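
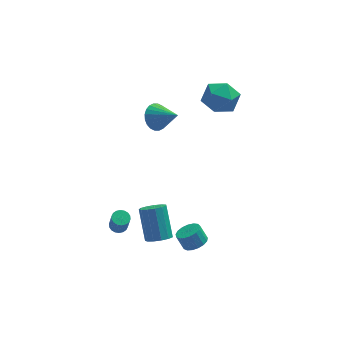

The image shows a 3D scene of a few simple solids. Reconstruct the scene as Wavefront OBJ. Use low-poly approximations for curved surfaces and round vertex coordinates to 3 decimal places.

v -0.757 1.096 3.211
v -0.149 1.786 3.174
v 0.357 0.164 4.149
v -0.331 1.869 3.472
v -0.578 1.834 3.731
v -0.852 1.687 3.91
v -1.111 1.45 3.983
v -1.317 1.159 3.938
v -1.438 0.859 3.783
v -1.455 0.595 3.54
v -1.365 0.407 3.248
v -1.184 0.324 2.949
v -0.937 0.359 2.691
v -0.663 0.506 2.512
v -0.403 0.743 2.439
v -0.197 1.034 2.483
v -0.077 1.334 2.639
v -0.06 1.598 2.881
v -1.161 -3.555 -3.523
v -0.674 -4.016 -3.087
v -0.873 -2.687 -1.46
v -1.359 -2.225 -1.897
v -0.41 -3.718 -3.298
v -0.609 -2.389 -1.672
v -0.385 -3.368 -3.581
v -0.584 -2.039 -1.955
v -0.606 -3.077 -3.846
v -0.804 -1.748 -2.219
v -1.003 -2.938 -4.008
v -1.201 -1.609 -2.381
v -1.45 -2.995 -4.016
v -1.648 -1.666 -2.389
v -1.805 -3.229 -3.868
v -2.004 -1.9 -2.241
v -1.956 -3.567 -3.61
v -2.155 -2.238 -1.984
v -1.854 -3.901 -3.325
v -2.053 -2.572 -1.698
v -1.532 -4.125 -3.103
v -1.731 -2.796 -1.476
v -1.092 -4.168 -3.014
v -1.291 -2.839 -1.387
v 1.868 1.809 3.736
v 2.539 2.732 3.307
v 3.501 0.948 4.433
v 4.172 1.871 4.004
v 3.412 2.053 4.941
v 2.403 2.585 4.51
v 3.637 1.095 3.23
v 2.628 1.627 2.799
v 3.632 2.291 2.994
v 3.493 2.884 4.051
v 2.547 0.796 3.689
v 2.408 1.389 4.746
v 0.896 -3.593 -4.179
v 1.291 -4.142 -3.812
v 0.899 -3.836 -2.933
v 0.504 -3.287 -3.301
v 1.52 -3.853 -3.81
v 1.127 -3.547 -2.931
v 1.606 -3.504 -3.893
v 1.213 -3.198 -3.015
v 1.529 -3.176 -4.042
v 1.136 -2.87 -3.163
v 1.307 -2.943 -4.222
v 0.914 -2.637 -3.343
v 0.991 -2.859 -4.393
v 0.599 -2.553 -3.514
v 0.654 -2.943 -4.514
v 0.261 -2.637 -3.635
v 0.372 -3.176 -4.559
v -0.021 -2.87 -3.68
v 0.21 -3.505 -4.517
v -0.183 -3.199 -3.638
v 0.205 -3.853 -4.397
v -0.187 -3.547 -3.519
v 0.359 -4.142 -4.228
v -0.034 -3.836 -3.349
v 0.636 -4.306 -4.048
v 0.243 -4 -3.169
v 0.972 -4.305 -3.897
v 0.58 -3.999 -3.018
v -3.351 -2.501 -3.094
v -2.83 -2.611 -3.185
v -2.709 -3.009 -2.017
v -3.229 -2.899 -1.926
v -2.824 -2.383 -3.109
v -2.703 -2.781 -1.94
v -2.922 -2.179 -3.029
v -2.801 -2.577 -1.861
v -3.105 -2.039 -2.962
v -2.984 -2.436 -1.794
v -3.337 -1.99 -2.921
v -3.216 -2.387 -1.753
v -3.571 -2.042 -2.915
v -3.45 -2.44 -1.747
v -3.762 -2.185 -2.944
v -3.641 -2.583 -1.776
v -3.871 -2.391 -3.003
v -3.75 -2.789 -1.835
v -3.877 -2.619 -3.08
v -3.756 -3.017 -1.911
v -3.779 -2.823 -3.159
v -3.658 -3.221 -1.991
v -3.596 -2.964 -3.226
v -3.475 -3.361 -2.058
v -3.364 -3.013 -3.267
v -3.243 -3.41 -2.099
v -3.13 -2.96 -3.273
v -3.009 -3.358 -2.105
v -2.939 -2.817 -3.244
v -2.818 -3.215 -2.076
f 2 1 4
f 2 4 3
f 4 1 5
f 4 5 3
f 5 1 6
f 5 6 3
f 6 1 7
f 6 7 3
f 7 1 8
f 7 8 3
f 8 1 9
f 8 9 3
f 9 1 10
f 9 10 3
f 10 1 11
f 10 11 3
f 11 1 12
f 11 12 3
f 12 1 13
f 12 13 3
f 13 1 14
f 13 14 3
f 14 1 15
f 14 15 3
f 15 1 16
f 15 16 3
f 16 1 17
f 16 17 3
f 17 1 18
f 17 18 3
f 18 1 2
f 18 2 3
f 20 19 23
f 20 23 21
f 21 23 24
f 21 24 22
f 23 19 25
f 23 25 24
f 24 25 26
f 24 26 22
f 25 19 27
f 25 27 26
f 26 27 28
f 26 28 22
f 27 19 29
f 27 29 28
f 28 29 30
f 28 30 22
f 29 19 31
f 29 31 30
f 30 31 32
f 30 32 22
f 31 19 33
f 31 33 32
f 32 33 34
f 32 34 22
f 33 19 35
f 33 35 34
f 34 35 36
f 34 36 22
f 35 19 37
f 35 37 36
f 36 37 38
f 36 38 22
f 37 19 39
f 37 39 38
f 38 39 40
f 38 40 22
f 39 19 41
f 39 41 40
f 40 41 42
f 40 42 22
f 41 19 20
f 41 20 42
f 42 20 21
f 42 21 22
f 43 54 48
f 43 48 44
f 43 44 50
f 43 50 53
f 43 53 54
f 44 48 52
f 48 54 47
f 54 53 45
f 53 50 49
f 50 44 51
f 46 52 47
f 46 47 45
f 46 45 49
f 46 49 51
f 46 51 52
f 47 52 48
f 45 47 54
f 49 45 53
f 51 49 50
f 52 51 44
f 56 55 59
f 56 59 57
f 57 59 60
f 57 60 58
f 59 55 61
f 59 61 60
f 60 61 62
f 60 62 58
f 61 55 63
f 61 63 62
f 62 63 64
f 62 64 58
f 63 55 65
f 63 65 64
f 64 65 66
f 64 66 58
f 65 55 67
f 65 67 66
f 66 67 68
f 66 68 58
f 67 55 69
f 67 69 68
f 68 69 70
f 68 70 58
f 69 55 71
f 69 71 70
f 70 71 72
f 70 72 58
f 71 55 73
f 71 73 72
f 72 73 74
f 72 74 58
f 73 55 75
f 73 75 74
f 74 75 76
f 74 76 58
f 75 55 77
f 75 77 76
f 76 77 78
f 76 78 58
f 77 55 79
f 77 79 78
f 78 79 80
f 78 80 58
f 79 55 81
f 79 81 80
f 80 81 82
f 80 82 58
f 81 55 56
f 81 56 82
f 82 56 57
f 82 57 58
f 84 83 87
f 84 87 85
f 85 87 88
f 85 88 86
f 87 83 89
f 87 89 88
f 88 89 90
f 88 90 86
f 89 83 91
f 89 91 90
f 90 91 92
f 90 92 86
f 91 83 93
f 91 93 92
f 92 93 94
f 92 94 86
f 93 83 95
f 93 95 94
f 94 95 96
f 94 96 86
f 95 83 97
f 95 97 96
f 96 97 98
f 96 98 86
f 97 83 99
f 97 99 98
f 98 99 100
f 98 100 86
f 99 83 101
f 99 101 100
f 100 101 102
f 100 102 86
f 101 83 103
f 101 103 102
f 102 103 104
f 102 104 86
f 103 83 105
f 103 105 104
f 104 105 106
f 104 106 86
f 105 83 107
f 105 107 106
f 106 107 108
f 106 108 86
f 107 83 109
f 107 109 108
f 108 109 110
f 108 110 86
f 109 83 111
f 109 111 110
f 110 111 112
f 110 112 86
f 111 83 84
f 111 84 112
f 112 84 85
f 112 85 86



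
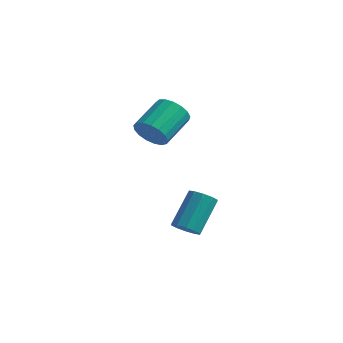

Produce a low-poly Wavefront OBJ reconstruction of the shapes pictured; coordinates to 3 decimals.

v -1.141 0.167 -3.101
v -0.83 -0.306 -2.656
v -0.788 1.101 -1.193
v -1.099 1.573 -1.639
v -0.507 -0.089 -2.874
v -0.466 1.318 -1.411
v -0.427 0.225 -3.178
v -0.386 1.632 -1.715
v -0.62 0.517 -3.453
v -0.578 1.924 -1.991
v -1.011 0.675 -3.594
v -0.97 2.082 -2.132
v -1.452 0.639 -3.547
v -1.41 2.046 -2.084
v -1.774 0.422 -3.329
v -1.733 1.829 -1.866
v -1.854 0.108 -3.025
v -1.813 1.515 -1.562
v -1.662 -0.184 -2.749
v -1.62 1.223 -1.287
v -1.27 -0.342 -2.608
v -1.229 1.065 -1.146
v -3.153 0.495 2.188
v -2.875 0.103 2.948
v -2.749 1.753 3.753
v -3.027 2.145 2.992
v -2.51 0.18 2.733
v -2.384 1.83 3.538
v -2.292 0.329 2.392
v -2.166 1.979 3.197
v -2.272 0.517 2.005
v -2.146 2.167 2.81
v -2.453 0.699 1.659
v -2.327 2.349 2.464
v -2.795 0.835 1.435
v -2.669 2.485 2.24
v -3.219 0.893 1.383
v -3.093 2.543 2.188
v -3.627 0.859 1.515
v -3.501 2.509 2.32
v -3.927 0.743 1.801
v -3.801 2.392 2.606
v -4.05 0.569 2.176
v -3.924 2.219 2.981
v -3.967 0.379 2.554
v -3.841 2.029 3.358
v -3.698 0.215 2.847
v -3.572 1.865 3.652
v -3.303 0.115 2.99
v -3.177 1.765 3.794
f 2 1 5
f 2 5 3
f 3 5 6
f 3 6 4
f 5 1 7
f 5 7 6
f 6 7 8
f 6 8 4
f 7 1 9
f 7 9 8
f 8 9 10
f 8 10 4
f 9 1 11
f 9 11 10
f 10 11 12
f 10 12 4
f 11 1 13
f 11 13 12
f 12 13 14
f 12 14 4
f 13 1 15
f 13 15 14
f 14 15 16
f 14 16 4
f 15 1 17
f 15 17 16
f 16 17 18
f 16 18 4
f 17 1 19
f 17 19 18
f 18 19 20
f 18 20 4
f 19 1 21
f 19 21 20
f 20 21 22
f 20 22 4
f 21 1 2
f 21 2 22
f 22 2 3
f 22 3 4
f 24 23 27
f 24 27 25
f 25 27 28
f 25 28 26
f 27 23 29
f 27 29 28
f 28 29 30
f 28 30 26
f 29 23 31
f 29 31 30
f 30 31 32
f 30 32 26
f 31 23 33
f 31 33 32
f 32 33 34
f 32 34 26
f 33 23 35
f 33 35 34
f 34 35 36
f 34 36 26
f 35 23 37
f 35 37 36
f 36 37 38
f 36 38 26
f 37 23 39
f 37 39 38
f 38 39 40
f 38 40 26
f 39 23 41
f 39 41 40
f 40 41 42
f 40 42 26
f 41 23 43
f 41 43 42
f 42 43 44
f 42 44 26
f 43 23 45
f 43 45 44
f 44 45 46
f 44 46 26
f 45 23 47
f 45 47 46
f 46 47 48
f 46 48 26
f 47 23 49
f 47 49 48
f 48 49 50
f 48 50 26
f 49 23 24
f 49 24 50
f 50 24 25
f 50 25 26



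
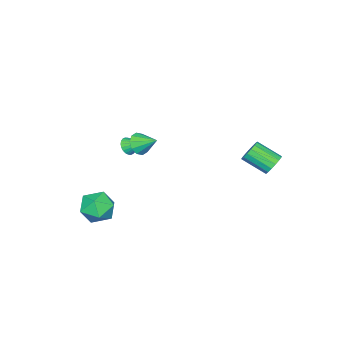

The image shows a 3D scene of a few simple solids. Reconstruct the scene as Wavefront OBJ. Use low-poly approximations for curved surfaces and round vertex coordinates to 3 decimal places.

v 2.753 -2.153 -3.308
v 3.407 -2.819 -2.896
v 2.433 -3.221 -4.524
v 3.087 -3.887 -4.112
v 2.208 -3.675 -3.639
v 2.406 -3.015 -2.887
v 3.434 -3.025 -4.533
v 3.632 -2.365 -3.781
v 3.828 -3.357 -3.653
v 3.07 -3.759 -3.1
v 2.77 -2.281 -4.32
v 2.012 -2.683 -3.767
v 3.677 0.091 2.395
v 3.883 0.414 1.871
v 3.603 1.029 2.945
v 3.482 0.393 1.853
v 3.156 0.257 2.043
v 3.028 0.057 2.367
v 3.148 -0.13 2.702
v 3.47 -0.233 2.92
v 3.871 -0.211 2.937
v 4.197 -0.075 2.747
v 4.325 0.125 2.423
v 4.205 0.312 2.088
v -2.157 3.736 -0.881
v -1.604 3.665 -1.215
v -1.31 2.454 -0.473
v -1.863 2.524 -0.139
v -1.521 3.836 -0.969
v -1.227 2.625 -0.227
v -1.583 3.984 -0.702
v -1.29 2.773 0.039
v -1.777 4.075 -0.477
v -1.484 2.864 0.265
v -2.058 4.088 -0.344
v -1.765 2.877 0.398
v -2.362 4.021 -0.334
v -2.068 2.81 0.408
v -2.618 3.888 -0.449
v -2.325 2.677 0.292
v -2.769 3.72 -0.663
v -2.476 2.509 0.078
v -2.78 3.556 -0.927
v -2.486 2.345 -0.186
v -2.648 3.433 -1.181
v -2.354 2.222 -0.439
v -2.403 3.379 -1.365
v -2.11 2.168 -0.624
v -2.102 3.407 -1.439
v -1.809 2.196 -0.697
v -1.814 3.51 -1.385
v -1.52 2.299 -0.643
v 2.591 -1.369 1.099
v 3.084 -1.396 1.261
v 2.449 -0.471 1.681
v 3.104 -1.284 1.093
v 3.046 -1.185 0.926
v 2.918 -1.114 0.785
v 2.741 -1.082 0.692
v 2.541 -1.093 0.661
v 2.349 -1.147 0.696
v 2.193 -1.234 0.793
v 2.098 -1.342 0.936
v 2.078 -1.454 1.104
v 2.137 -1.553 1.271
v 2.264 -1.624 1.412
v 2.441 -1.657 1.505
v 2.642 -1.645 1.537
v 2.834 -1.592 1.501
v 2.99 -1.504 1.405
f 1 12 6
f 1 6 2
f 1 2 8
f 1 8 11
f 1 11 12
f 2 6 10
f 6 12 5
f 12 11 3
f 11 8 7
f 8 2 9
f 4 10 5
f 4 5 3
f 4 3 7
f 4 7 9
f 4 9 10
f 5 10 6
f 3 5 12
f 7 3 11
f 9 7 8
f 10 9 2
f 14 13 16
f 14 16 15
f 16 13 17
f 16 17 15
f 17 13 18
f 17 18 15
f 18 13 19
f 18 19 15
f 19 13 20
f 19 20 15
f 20 13 21
f 20 21 15
f 21 13 22
f 21 22 15
f 22 13 23
f 22 23 15
f 23 13 24
f 23 24 15
f 24 13 14
f 24 14 15
f 26 25 29
f 26 29 27
f 27 29 30
f 27 30 28
f 29 25 31
f 29 31 30
f 30 31 32
f 30 32 28
f 31 25 33
f 31 33 32
f 32 33 34
f 32 34 28
f 33 25 35
f 33 35 34
f 34 35 36
f 34 36 28
f 35 25 37
f 35 37 36
f 36 37 38
f 36 38 28
f 37 25 39
f 37 39 38
f 38 39 40
f 38 40 28
f 39 25 41
f 39 41 40
f 40 41 42
f 40 42 28
f 41 25 43
f 41 43 42
f 42 43 44
f 42 44 28
f 43 25 45
f 43 45 44
f 44 45 46
f 44 46 28
f 45 25 47
f 45 47 46
f 46 47 48
f 46 48 28
f 47 25 49
f 47 49 48
f 48 49 50
f 48 50 28
f 49 25 51
f 49 51 50
f 50 51 52
f 50 52 28
f 51 25 26
f 51 26 52
f 52 26 27
f 52 27 28
f 54 53 56
f 54 56 55
f 56 53 57
f 56 57 55
f 57 53 58
f 57 58 55
f 58 53 59
f 58 59 55
f 59 53 60
f 59 60 55
f 60 53 61
f 60 61 55
f 61 53 62
f 61 62 55
f 62 53 63
f 62 63 55
f 63 53 64
f 63 64 55
f 64 53 65
f 64 65 55
f 65 53 66
f 65 66 55
f 66 53 67
f 66 67 55
f 67 53 68
f 67 68 55
f 68 53 69
f 68 69 55
f 69 53 70
f 69 70 55
f 70 53 54
f 70 54 55



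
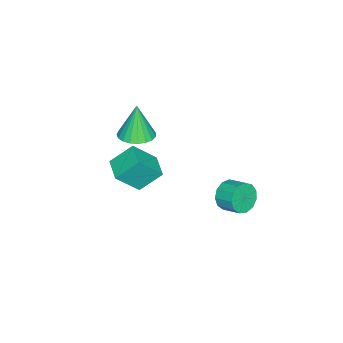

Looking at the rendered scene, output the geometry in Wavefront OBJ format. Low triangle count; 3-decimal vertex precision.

v 1.821 -0.985 -0.971
v 2.711 -1.888 0.39
v 2.916 -0.106 -1.103
v 3.806 -1.009 0.258
v 2.494 -1.991 -2.078
v 3.384 -2.894 -0.717
v 3.589 -1.112 -2.21
v 4.479 -2.015 -0.849
v -0.652 -3.352 -1.987
v 0.132 -4.046 -1.909
v -0.968 -3.468 0.167
v 0.341 -3.666 -1.858
v 0.379 -3.232 -1.83
v 0.238 -2.819 -1.828
v -0.057 -2.498 -1.854
v -0.455 -2.324 -1.903
v -0.887 -2.329 -1.966
v -1.278 -2.51 -2.033
v -1.561 -2.837 -2.092
v -1.687 -3.253 -2.133
v -1.634 -3.686 -2.149
v -1.412 -4.062 -2.136
v -1.058 -4.314 -2.098
v -0.634 -4.401 -2.041
v -0.213 -4.306 -1.974
v 1.281 2.81 -3.021
v 1.768 2.394 -2.334
v 2.087 3.434 -1.931
v 1.599 3.85 -2.619
v 2.102 2.45 -2.741
v 2.421 3.49 -2.338
v 2.176 2.62 -3.237
v 2.494 3.66 -2.834
v 1.965 2.85 -3.665
v 2.283 3.89 -3.262
v 1.537 3.067 -3.888
v 1.855 4.108 -3.486
v 1.028 3.203 -3.837
v 1.346 4.243 -3.434
v 0.599 3.214 -3.526
v 0.917 4.254 -3.123
v 0.386 3.097 -3.055
v 0.705 4.137 -2.653
v 0.458 2.888 -2.574
v 0.776 3.928 -2.171
v 0.791 2.655 -2.234
v 1.109 3.695 -1.831
v 1.279 2.471 -2.145
v 1.598 3.511 -1.742
f 2 4 1
f 5 2 1
f 1 4 3
f 3 5 1
f 2 8 4
f 6 2 5
f 6 8 2
f 4 8 3
f 7 5 3
f 3 8 7
f 7 6 5
f 8 6 7
f 10 9 12
f 10 12 11
f 12 9 13
f 12 13 11
f 13 9 14
f 13 14 11
f 14 9 15
f 14 15 11
f 15 9 16
f 15 16 11
f 16 9 17
f 16 17 11
f 17 9 18
f 17 18 11
f 18 9 19
f 18 19 11
f 19 9 20
f 19 20 11
f 20 9 21
f 20 21 11
f 21 9 22
f 21 22 11
f 22 9 23
f 22 23 11
f 23 9 24
f 23 24 11
f 24 9 25
f 24 25 11
f 25 9 10
f 25 10 11
f 27 26 30
f 27 30 28
f 28 30 31
f 28 31 29
f 30 26 32
f 30 32 31
f 31 32 33
f 31 33 29
f 32 26 34
f 32 34 33
f 33 34 35
f 33 35 29
f 34 26 36
f 34 36 35
f 35 36 37
f 35 37 29
f 36 26 38
f 36 38 37
f 37 38 39
f 37 39 29
f 38 26 40
f 38 40 39
f 39 40 41
f 39 41 29
f 40 26 42
f 40 42 41
f 41 42 43
f 41 43 29
f 42 26 44
f 42 44 43
f 43 44 45
f 43 45 29
f 44 26 46
f 44 46 45
f 45 46 47
f 45 47 29
f 46 26 48
f 46 48 47
f 47 48 49
f 47 49 29
f 48 26 27
f 48 27 49
f 49 27 28
f 49 28 29



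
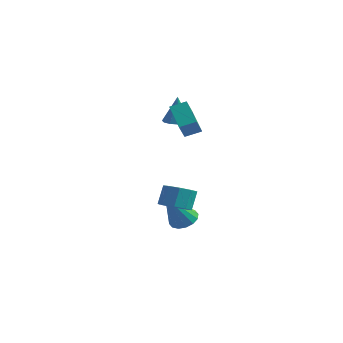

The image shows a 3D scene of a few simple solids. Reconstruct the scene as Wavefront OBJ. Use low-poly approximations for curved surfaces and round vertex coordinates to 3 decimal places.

v -3.926 2.253 1.366
v -3.427 1.761 1.373
v -3.894 2.307 2.974
v -3.241 2.109 1.357
v -3.272 2.502 1.344
v -3.511 2.815 1.338
v -3.881 2.951 1.341
v -4.266 2.864 1.351
v -4.543 2.584 1.366
v -4.623 2.198 1.381
v -4.483 1.829 1.391
v -4.165 1.595 1.393
v -3.772 1.57 1.386
v -2.462 0.323 2.461
v -2.364 -0.208 3.218
v -1.873 0.891 2.783
v -1.775 0.359 3.54
v -1.125 -0.599 1.64
v -1.027 -1.131 2.397
v -0.536 -0.032 1.962
v -0.438 -0.563 2.719
v 0.616 -3.477 -1.616
v 1.383 -3.653 -1.472
v 1.311 -3.16 -0.48
v 0.544 -2.983 -0.624
v 1.346 -3.165 -1.717
v 1.274 -2.672 -0.726
v 0.968 -2.823 -1.915
v 0.895 -2.33 -0.924
v 0.425 -2.787 -1.973
v 0.352 -2.294 -0.982
v -0.029 -3.074 -1.864
v -0.101 -2.58 -0.872
v -0.18 -3.549 -1.638
v -0.253 -3.055 -0.647
v 0.041 -3.99 -1.402
v -0.032 -3.497 -0.411
v 0.531 -4.191 -1.266
v 0.459 -3.698 -0.275
v 1.061 -4.058 -1.294
v 0.989 -3.565 -0.302
v -1.526 -0.154 -3.937
v -0.992 -0.638 -4.208
v -1.694 -1.346 -2.143
v -0.788 -0.362 -4.006
v -0.781 -0.03 -3.785
v -0.975 0.268 -3.605
v -1.316 0.453 -3.514
v -1.713 0.476 -3.536
v -2.06 0.329 -3.666
v -2.264 0.053 -3.868
v -2.271 -0.278 -4.089
v -2.077 -0.577 -4.269
v -1.737 -0.762 -4.36
v -1.339 -0.785 -4.338
f 2 1 4
f 2 4 3
f 4 1 5
f 4 5 3
f 5 1 6
f 5 6 3
f 6 1 7
f 6 7 3
f 7 1 8
f 7 8 3
f 8 1 9
f 8 9 3
f 9 1 10
f 9 10 3
f 10 1 11
f 10 11 3
f 11 1 12
f 11 12 3
f 12 1 13
f 12 13 3
f 13 1 2
f 13 2 3
f 15 17 14
f 18 15 14
f 14 17 16
f 16 18 14
f 15 21 17
f 19 15 18
f 19 21 15
f 17 21 16
f 20 18 16
f 16 21 20
f 20 19 18
f 21 19 20
f 23 22 26
f 23 26 24
f 24 26 27
f 24 27 25
f 26 22 28
f 26 28 27
f 27 28 29
f 27 29 25
f 28 22 30
f 28 30 29
f 29 30 31
f 29 31 25
f 30 22 32
f 30 32 31
f 31 32 33
f 31 33 25
f 32 22 34
f 32 34 33
f 33 34 35
f 33 35 25
f 34 22 36
f 34 36 35
f 35 36 37
f 35 37 25
f 36 22 38
f 36 38 37
f 37 38 39
f 37 39 25
f 38 22 40
f 38 40 39
f 39 40 41
f 39 41 25
f 40 22 23
f 40 23 41
f 41 23 24
f 41 24 25
f 43 42 45
f 43 45 44
f 45 42 46
f 45 46 44
f 46 42 47
f 46 47 44
f 47 42 48
f 47 48 44
f 48 42 49
f 48 49 44
f 49 42 50
f 49 50 44
f 50 42 51
f 50 51 44
f 51 42 52
f 51 52 44
f 52 42 53
f 52 53 44
f 53 42 54
f 53 54 44
f 54 42 55
f 54 55 44
f 55 42 43
f 55 43 44



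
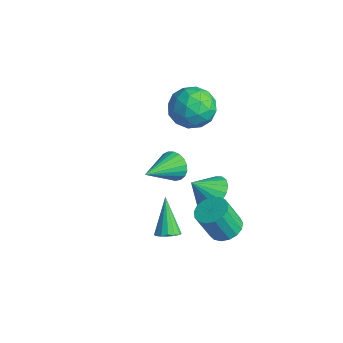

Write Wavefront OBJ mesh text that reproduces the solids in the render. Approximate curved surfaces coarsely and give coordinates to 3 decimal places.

v 4.13 -3.663 -2.296
v 4.567 -3.895 -1.94
v 3.07 -3.177 -0.684
v 4.646 -3.592 -1.979
v 4.587 -3.308 -2.103
v 4.405 -3.119 -2.28
v 4.15 -3.076 -2.46
v 3.889 -3.19 -2.597
v 3.693 -3.431 -2.653
v 3.614 -3.734 -2.614
v 3.673 -4.018 -2.489
v 3.855 -4.207 -2.313
v 4.11 -4.25 -2.133
v 4.371 -4.136 -1.996
v 2.002 -0.09 -2.875
v 2.743 -0.721 -3.211
v 1.658 -1.01 -1.905
v 2.959 -0.47 -2.895
v 2.986 -0.143 -2.575
v 2.818 0.195 -2.315
v 2.488 0.476 -2.165
v 2.062 0.645 -2.155
v 1.624 0.668 -2.289
v 1.261 0.542 -2.538
v 1.045 0.29 -2.854
v 1.018 -0.037 -3.174
v 1.186 -0.375 -3.435
v 1.516 -0.656 -3.585
v 1.942 -0.825 -3.594
v 2.38 -0.848 -3.461
v -0.744 0.812 1.708
v -0.014 0.87 2.683
v 0.074 -0.91 1.197
v 0.804 -0.852 2.172
v -0.394 -1.032 2.316
v -0.899 0.032 2.632
v 0.959 -0.072 1.248
v 0.454 0.992 1.564
v 1.039 0.323 2.399
v 0.202 -0.27 3.059
v -0.142 0.23 0.821
v -0.979 -0.363 1.481
v -0.451 0.992 2.24
v 0.511 -1.032 1.64
v -0.193 -1.138 1.724
v 0.236 -1.104 2.298
v -0.971 0.5 2.21
v -0.542 0.534 2.784
v -0.766 -0.584 2.568
v 0.602 -0.574 1.096
v 1.031 -0.54 1.67
v -0.176 1.064 1.582
v 0.253 1.098 2.156
v 0.826 0.544 1.312
v 0.597 0.704 2.647
v 1.078 -0.308 2.346
v 1.169 0.151 1.803
v 0.872 0.776 1.989
v 0.105 0.356 3.035
v 0.586 -0.656 2.735
v -0.118 -0.762 2.819
v -0.415 -0.136 3.005
v 0.724 0.034 2.868
v -0.526 0.616 1.145
v -0.045 -0.396 0.845
v 0.475 0.096 0.875
v 0.178 0.722 1.061
v -1.018 0.268 1.534
v -0.537 -0.744 1.233
v -0.812 -0.816 1.891
v -1.109 -0.191 2.077
v -0.664 -0.074 1.012
v -1.598 -0.09 -3.821
v -1.235 0.307 -3.15
v -0.962 -1.99 -3.039
v -1.566 0.246 -3.03
v -1.903 0.126 -3.046
v -2.187 -0.031 -3.197
v -2.369 -0.198 -3.455
v -2.418 -0.347 -3.777
v -2.325 -0.451 -4.106
v -2.106 -0.493 -4.386
v -1.799 -0.465 -4.568
v -1.458 -0.373 -4.621
v -1.141 -0.231 -4.535
v -0.903 -0.066 -4.326
v -0.785 0.096 -4.03
v -0.807 0.225 -3.697
v -0.967 0.3 -3.386
v 4.087 -0.598 -3.442
v 4.673 -1.185 -3.628
v 4.479 -1.869 -2.084
v 3.893 -1.282 -1.898
v 4.889 -0.88 -3.466
v 4.694 -1.564 -1.922
v 4.92 -0.511 -3.298
v 4.726 -1.195 -1.754
v 4.761 -0.161 -3.164
v 4.567 -0.846 -1.62
v 4.448 0.088 -3.093
v 4.253 -0.596 -1.549
v 4.052 0.18 -3.102
v 3.857 -0.504 -1.558
v 3.664 0.094 -3.189
v 3.469 -0.59 -1.645
v 3.373 -0.15 -3.334
v 3.178 -0.835 -1.79
v 3.245 -0.497 -3.503
v 3.051 -1.182 -1.959
v 3.311 -0.868 -3.659
v 3.117 -1.552 -2.115
v 3.554 -1.176 -3.765
v 3.36 -1.86 -2.221
v 3.92 -1.352 -3.797
v 3.725 -2.036 -2.253
v 4.324 -1.355 -3.748
v 4.129 -2.039 -2.204
f 2 1 4
f 2 4 3
f 4 1 5
f 4 5 3
f 5 1 6
f 5 6 3
f 6 1 7
f 6 7 3
f 7 1 8
f 7 8 3
f 8 1 9
f 8 9 3
f 9 1 10
f 9 10 3
f 10 1 11
f 10 11 3
f 11 1 12
f 11 12 3
f 12 1 13
f 12 13 3
f 13 1 14
f 13 14 3
f 14 1 2
f 14 2 3
f 16 15 18
f 16 18 17
f 18 15 19
f 18 19 17
f 19 15 20
f 19 20 17
f 20 15 21
f 20 21 17
f 21 15 22
f 21 22 17
f 22 15 23
f 22 23 17
f 23 15 24
f 23 24 17
f 24 15 25
f 24 25 17
f 25 15 26
f 25 26 17
f 26 15 27
f 26 27 17
f 27 15 28
f 27 28 17
f 28 15 29
f 28 29 17
f 29 15 30
f 29 30 17
f 30 15 16
f 30 16 17
f 31 68 47
f 68 42 71
f 47 71 36
f 68 71 47
f 31 47 43
f 47 36 48
f 43 48 32
f 47 48 43
f 31 43 52
f 43 32 53
f 52 53 38
f 43 53 52
f 31 52 64
f 52 38 67
f 64 67 41
f 52 67 64
f 31 64 68
f 64 41 72
f 68 72 42
f 64 72 68
f 32 48 59
f 48 36 62
f 59 62 40
f 48 62 59
f 36 71 49
f 71 42 70
f 49 70 35
f 71 70 49
f 42 72 69
f 72 41 65
f 69 65 33
f 72 65 69
f 41 67 66
f 67 38 54
f 66 54 37
f 67 54 66
f 38 53 58
f 53 32 55
f 58 55 39
f 53 55 58
f 34 60 46
f 60 40 61
f 46 61 35
f 60 61 46
f 34 46 44
f 46 35 45
f 44 45 33
f 46 45 44
f 34 44 51
f 44 33 50
f 51 50 37
f 44 50 51
f 34 51 56
f 51 37 57
f 56 57 39
f 51 57 56
f 34 56 60
f 56 39 63
f 60 63 40
f 56 63 60
f 35 61 49
f 61 40 62
f 49 62 36
f 61 62 49
f 33 45 69
f 45 35 70
f 69 70 42
f 45 70 69
f 37 50 66
f 50 33 65
f 66 65 41
f 50 65 66
f 39 57 58
f 57 37 54
f 58 54 38
f 57 54 58
f 40 63 59
f 63 39 55
f 59 55 32
f 63 55 59
f 74 73 76
f 74 76 75
f 76 73 77
f 76 77 75
f 77 73 78
f 77 78 75
f 78 73 79
f 78 79 75
f 79 73 80
f 79 80 75
f 80 73 81
f 80 81 75
f 81 73 82
f 81 82 75
f 82 73 83
f 82 83 75
f 83 73 84
f 83 84 75
f 84 73 85
f 84 85 75
f 85 73 86
f 85 86 75
f 86 73 87
f 86 87 75
f 87 73 88
f 87 88 75
f 88 73 89
f 88 89 75
f 89 73 74
f 89 74 75
f 91 90 94
f 91 94 92
f 92 94 95
f 92 95 93
f 94 90 96
f 94 96 95
f 95 96 97
f 95 97 93
f 96 90 98
f 96 98 97
f 97 98 99
f 97 99 93
f 98 90 100
f 98 100 99
f 99 100 101
f 99 101 93
f 100 90 102
f 100 102 101
f 101 102 103
f 101 103 93
f 102 90 104
f 102 104 103
f 103 104 105
f 103 105 93
f 104 90 106
f 104 106 105
f 105 106 107
f 105 107 93
f 106 90 108
f 106 108 107
f 107 108 109
f 107 109 93
f 108 90 110
f 108 110 109
f 109 110 111
f 109 111 93
f 110 90 112
f 110 112 111
f 111 112 113
f 111 113 93
f 112 90 114
f 112 114 113
f 113 114 115
f 113 115 93
f 114 90 116
f 114 116 115
f 115 116 117
f 115 117 93
f 116 90 91
f 116 91 117
f 117 91 92
f 117 92 93



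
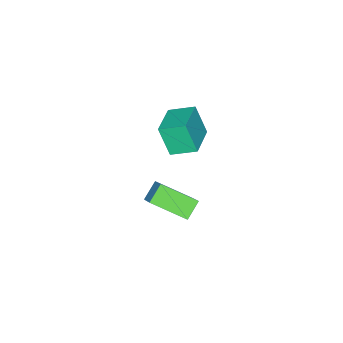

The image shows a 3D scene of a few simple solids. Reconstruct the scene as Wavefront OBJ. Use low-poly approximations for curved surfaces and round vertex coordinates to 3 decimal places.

v 2.165 -2.622 -2.263
v 2.925 -1.722 -1.195
v 1.454 -0.916 -3.194
v 2.213 -0.016 -2.126
v 3.087 -2.604 -2.934
v 3.846 -1.704 -1.866
v 2.375 -0.898 -3.865
v 3.135 0.002 -2.797
v 1.544 -1.607 1.646
v 1.514 -2.309 3.183
v 0.989 -0.444 2.166
v 0.958 -1.145 3.703
v 3.222 -0.955 1.977
v 3.191 -1.656 3.514
v 2.666 0.209 2.497
v 2.636 -0.493 4.034
f 2 4 1
f 5 2 1
f 1 4 3
f 3 5 1
f 2 8 4
f 6 2 5
f 6 8 2
f 4 8 3
f 7 5 3
f 3 8 7
f 7 6 5
f 8 6 7
f 10 12 9
f 13 10 9
f 9 12 11
f 11 13 9
f 10 16 12
f 14 10 13
f 14 16 10
f 12 16 11
f 15 13 11
f 11 16 15
f 15 14 13
f 16 14 15



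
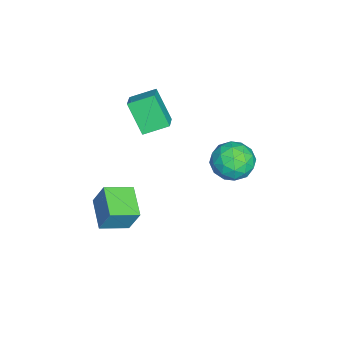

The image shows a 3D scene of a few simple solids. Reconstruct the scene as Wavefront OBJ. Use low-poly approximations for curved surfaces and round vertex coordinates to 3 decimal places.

v 2.339 4.949 2.526
v 2.795 4.424 3.384
v 2.385 3.436 1.576
v 2.841 2.911 2.434
v 1.791 3.249 2.487
v 1.762 4.183 3.074
v 3.418 3.677 1.886
v 3.389 4.611 2.473
v 3.461 3.638 2.988
v 2.456 3.373 3.36
v 2.724 4.487 1.6
v 1.719 4.222 1.972
v 2.563 4.819 3.038
v 2.617 3.041 1.922
v 2 3.239 1.953
v 2.268 2.931 2.457
v 1.956 4.678 2.856
v 2.224 4.369 3.361
v 1.634 3.678 2.834
v 2.956 3.491 1.599
v 3.224 3.182 2.104
v 2.912 4.929 2.503
v 3.18 4.621 3.007
v 3.546 4.182 2.126
v 3.222 4.048 3.31
v 3.25 3.159 2.752
v 3.589 3.609 2.429
v 3.572 4.159 2.774
v 2.631 3.893 3.529
v 2.659 3.004 2.97
v 2.042 3.202 3.002
v 2.025 3.752 3.347
v 3.023 3.431 3.296
v 2.521 4.856 1.99
v 2.549 3.967 1.431
v 3.155 4.108 1.613
v 3.138 4.658 1.958
v 1.93 4.701 2.208
v 1.958 3.812 1.65
v 1.608 3.701 2.186
v 1.591 4.251 2.531
v 2.157 4.429 1.664
v 1.428 -2.827 -2.936
v 1.673 -2.227 -1.528
v 0.766 -1.541 -3.369
v 1.01 -0.941 -1.961
v 2.95 -2.219 -3.459
v 3.194 -1.619 -2.051
v 2.287 -0.933 -3.892
v 2.532 -0.333 -2.484
v -0.293 -1.453 3.103
v -0.664 -0.234 3.605
v -1.429 -1.57 2.547
v -1.8 -0.35 3.049
v 0.38 -0.61 1.551
v 0.009 0.61 2.053
v -0.756 -0.726 0.995
v -1.127 0.493 1.497
f 1 38 17
f 38 12 41
f 17 41 6
f 38 41 17
f 1 17 13
f 17 6 18
f 13 18 2
f 17 18 13
f 1 13 22
f 13 2 23
f 22 23 8
f 13 23 22
f 1 22 34
f 22 8 37
f 34 37 11
f 22 37 34
f 1 34 38
f 34 11 42
f 38 42 12
f 34 42 38
f 2 18 29
f 18 6 32
f 29 32 10
f 18 32 29
f 6 41 19
f 41 12 40
f 19 40 5
f 41 40 19
f 12 42 39
f 42 11 35
f 39 35 3
f 42 35 39
f 11 37 36
f 37 8 24
f 36 24 7
f 37 24 36
f 8 23 28
f 23 2 25
f 28 25 9
f 23 25 28
f 4 30 16
f 30 10 31
f 16 31 5
f 30 31 16
f 4 16 14
f 16 5 15
f 14 15 3
f 16 15 14
f 4 14 21
f 14 3 20
f 21 20 7
f 14 20 21
f 4 21 26
f 21 7 27
f 26 27 9
f 21 27 26
f 4 26 30
f 26 9 33
f 30 33 10
f 26 33 30
f 5 31 19
f 31 10 32
f 19 32 6
f 31 32 19
f 3 15 39
f 15 5 40
f 39 40 12
f 15 40 39
f 7 20 36
f 20 3 35
f 36 35 11
f 20 35 36
f 9 27 28
f 27 7 24
f 28 24 8
f 27 24 28
f 10 33 29
f 33 9 25
f 29 25 2
f 33 25 29
f 44 46 43
f 47 44 43
f 43 46 45
f 45 47 43
f 44 50 46
f 48 44 47
f 48 50 44
f 46 50 45
f 49 47 45
f 45 50 49
f 49 48 47
f 50 48 49
f 52 54 51
f 55 52 51
f 51 54 53
f 53 55 51
f 52 58 54
f 56 52 55
f 56 58 52
f 54 58 53
f 57 55 53
f 53 58 57
f 57 56 55
f 58 56 57



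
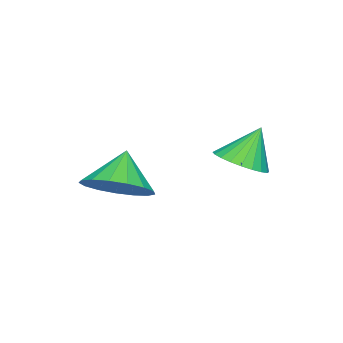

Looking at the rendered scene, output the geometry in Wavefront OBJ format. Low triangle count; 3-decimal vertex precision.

v 0.274 1.028 2.268
v 1.05 0.736 2.827
v -0.494 0.912 3.272
v 1.045 1.212 2.878
v 0.863 1.646 2.788
v 0.546 1.938 2.58
v 0.167 2.021 2.3
v -0.188 1.877 2.012
v -0.436 1.538 1.783
v -0.522 1.082 1.665
v -0.426 0.614 1.685
v -0.169 0.24 1.839
v 0.189 0.047 2.09
v 0.567 0.078 2.383
v 0.878 0.327 2.649
v -2.53 3.212 2.477
v -1.785 3.241 2.793
v -3.03 3.568 3.623
v -1.818 3.537 2.687
v -1.96 3.783 2.548
v -2.189 3.942 2.399
v -2.469 3.99 2.261
v -2.759 3.919 2.157
v -3.014 3.741 2.101
v -3.195 3.482 2.102
v -3.275 3.182 2.161
v -3.241 2.886 2.268
v -3.1 2.64 2.406
v -2.871 2.481 2.556
v -2.59 2.433 2.693
v -2.301 2.504 2.798
v -2.046 2.682 2.854
v -1.865 2.941 2.852
f 2 1 4
f 2 4 3
f 4 1 5
f 4 5 3
f 5 1 6
f 5 6 3
f 6 1 7
f 6 7 3
f 7 1 8
f 7 8 3
f 8 1 9
f 8 9 3
f 9 1 10
f 9 10 3
f 10 1 11
f 10 11 3
f 11 1 12
f 11 12 3
f 12 1 13
f 12 13 3
f 13 1 14
f 13 14 3
f 14 1 15
f 14 15 3
f 15 1 2
f 15 2 3
f 17 16 19
f 17 19 18
f 19 16 20
f 19 20 18
f 20 16 21
f 20 21 18
f 21 16 22
f 21 22 18
f 22 16 23
f 22 23 18
f 23 16 24
f 23 24 18
f 24 16 25
f 24 25 18
f 25 16 26
f 25 26 18
f 26 16 27
f 26 27 18
f 27 16 28
f 27 28 18
f 28 16 29
f 28 29 18
f 29 16 30
f 29 30 18
f 30 16 31
f 30 31 18
f 31 16 32
f 31 32 18
f 32 16 33
f 32 33 18
f 33 16 17
f 33 17 18



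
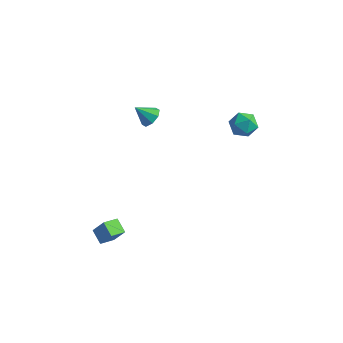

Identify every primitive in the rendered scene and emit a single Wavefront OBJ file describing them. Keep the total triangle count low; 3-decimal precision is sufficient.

v -2.892 0.039 3.481
v -2.482 -0.482 3.632
v -3.648 -0.319 4.299
v -2.377 -0.058 3.915
v -2.573 0.423 3.944
v -2.956 0.679 3.702
v -3.301 0.561 3.331
v -3.407 0.137 3.048
v -3.21 -0.344 3.019
v -2.827 -0.601 3.26
v -3.571 -4.326 -4.328
v -4.298 -3.888 -3.923
v -3.242 -3.458 -4.674
v -3.97 -3.021 -4.269
v -2.95 -4.179 -3.371
v -3.678 -3.742 -2.966
v -2.622 -3.312 -3.717
v -3.349 -2.874 -3.312
v 0.293 4.24 1.385
v 1.046 4.233 0.943
v 0.594 2.967 1.917
v 1.347 2.96 1.475
v 1.237 3.512 2.142
v 1.051 4.299 1.813
v 0.589 2.901 1.047
v 0.403 3.688 0.718
v 1.228 3.406 0.734
v 1.629 3.783 1.411
v 0.011 3.417 1.449
v 0.412 3.794 2.126
f 2 1 4
f 2 4 3
f 4 1 5
f 4 5 3
f 5 1 6
f 5 6 3
f 6 1 7
f 6 7 3
f 7 1 8
f 7 8 3
f 8 1 9
f 8 9 3
f 9 1 10
f 9 10 3
f 10 1 2
f 10 2 3
f 12 14 11
f 15 12 11
f 11 14 13
f 13 15 11
f 12 18 14
f 16 12 15
f 16 18 12
f 14 18 13
f 17 15 13
f 13 18 17
f 17 16 15
f 18 16 17
f 19 30 24
f 19 24 20
f 19 20 26
f 19 26 29
f 19 29 30
f 20 24 28
f 24 30 23
f 30 29 21
f 29 26 25
f 26 20 27
f 22 28 23
f 22 23 21
f 22 21 25
f 22 25 27
f 22 27 28
f 23 28 24
f 21 23 30
f 25 21 29
f 27 25 26
f 28 27 20



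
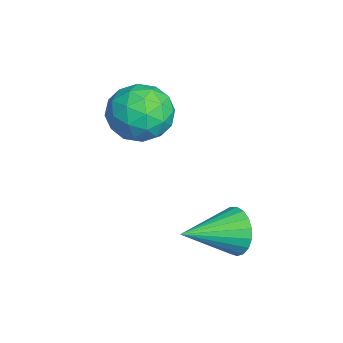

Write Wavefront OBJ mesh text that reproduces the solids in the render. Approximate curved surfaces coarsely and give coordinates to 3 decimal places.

v -0.797 -0.57 1.931
v -0.293 0.114 2.685
v 0.833 -0.914 1.155
v 1.337 -0.23 1.909
v 0.893 -1.219 2.247
v -0.114 -1.006 2.727
v 0.654 0.206 1.113
v -0.353 0.419 1.593
v 0.604 0.594 2.179
v 0.751 -0.287 2.88
v -0.211 -0.513 0.96
v -0.064 -1.394 1.661
v -0.688 -0.197 2.376
v 1.228 -0.603 1.464
v 0.967 -1.184 1.663
v 1.263 -0.782 2.106
v -0.583 -0.856 2.401
v -0.287 -0.454 2.844
v 0.41 -1.238 2.587
v 0.827 -0.346 0.996
v 1.123 0.056 1.439
v -0.723 -0.018 1.734
v -0.427 0.384 2.177
v 0.13 0.438 1.253
v 0.135 0.486 2.522
v 1.093 0.284 2.066
v 0.692 0.541 1.598
v 0.1 0.666 1.88
v 0.222 -0.032 2.934
v 1.18 -0.234 2.478
v 0.919 -0.815 2.677
v 0.327 -0.69 2.959
v 0.749 0.25 2.637
v -0.64 -0.566 1.362
v 0.318 -0.768 0.906
v 0.213 -0.11 0.881
v -0.379 0.015 1.163
v -0.553 -1.084 1.774
v 0.405 -1.286 1.318
v 0.44 -1.466 1.96
v -0.152 -1.341 2.242
v -0.209 -1.05 1.203
v 3.382 2.271 -1.219
v 3.626 2.638 -0.457
v 4.138 0.609 -0.661
v 3.291 2.513 -0.378
v 2.972 2.345 -0.444
v 2.725 2.166 -0.644
v 2.59 2.004 -0.943
v 2.593 1.889 -1.291
v 2.732 1.839 -1.626
v 2.983 1.865 -1.89
v 3.304 1.961 -2.039
v 3.638 2.11 -2.045
v 3.927 2.288 -1.909
v 4.123 2.462 -1.654
v 4.19 2.604 -1.323
v 4.118 2.688 -0.975
v 3.918 2.7 -0.668
f 1 38 17
f 38 12 41
f 17 41 6
f 38 41 17
f 1 17 13
f 17 6 18
f 13 18 2
f 17 18 13
f 1 13 22
f 13 2 23
f 22 23 8
f 13 23 22
f 1 22 34
f 22 8 37
f 34 37 11
f 22 37 34
f 1 34 38
f 34 11 42
f 38 42 12
f 34 42 38
f 2 18 29
f 18 6 32
f 29 32 10
f 18 32 29
f 6 41 19
f 41 12 40
f 19 40 5
f 41 40 19
f 12 42 39
f 42 11 35
f 39 35 3
f 42 35 39
f 11 37 36
f 37 8 24
f 36 24 7
f 37 24 36
f 8 23 28
f 23 2 25
f 28 25 9
f 23 25 28
f 4 30 16
f 30 10 31
f 16 31 5
f 30 31 16
f 4 16 14
f 16 5 15
f 14 15 3
f 16 15 14
f 4 14 21
f 14 3 20
f 21 20 7
f 14 20 21
f 4 21 26
f 21 7 27
f 26 27 9
f 21 27 26
f 4 26 30
f 26 9 33
f 30 33 10
f 26 33 30
f 5 31 19
f 31 10 32
f 19 32 6
f 31 32 19
f 3 15 39
f 15 5 40
f 39 40 12
f 15 40 39
f 7 20 36
f 20 3 35
f 36 35 11
f 20 35 36
f 9 27 28
f 27 7 24
f 28 24 8
f 27 24 28
f 10 33 29
f 33 9 25
f 29 25 2
f 33 25 29
f 44 43 46
f 44 46 45
f 46 43 47
f 46 47 45
f 47 43 48
f 47 48 45
f 48 43 49
f 48 49 45
f 49 43 50
f 49 50 45
f 50 43 51
f 50 51 45
f 51 43 52
f 51 52 45
f 52 43 53
f 52 53 45
f 53 43 54
f 53 54 45
f 54 43 55
f 54 55 45
f 55 43 56
f 55 56 45
f 56 43 57
f 56 57 45
f 57 43 58
f 57 58 45
f 58 43 59
f 58 59 45
f 59 43 44
f 59 44 45



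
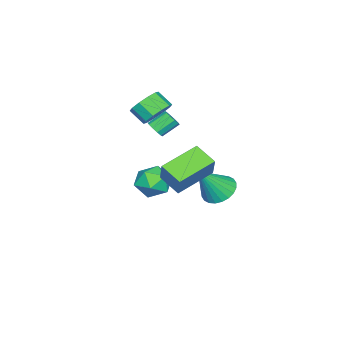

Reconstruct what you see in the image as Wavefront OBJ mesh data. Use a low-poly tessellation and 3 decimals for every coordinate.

v 2.508 0.847 1.706
v 0.694 1.715 2.347
v 2.845 1.963 1.152
v 1.031 2.83 1.793
v 3.149 1.27 2.947
v 1.335 2.137 3.588
v 3.486 2.385 2.393
v 1.672 3.253 3.034
v -0.321 -0.961 2.967
v 0.079 -0.632 3.078
v -0.578 -0.05 3.723
v -0.979 -0.379 3.613
v -0.077 -0.516 2.814
v -0.734 0.066 3.46
v -0.327 -0.571 2.609
v -0.984 0.012 3.255
v -0.575 -0.774 2.541
v -1.232 -0.191 3.187
v -0.725 -1.049 2.635
v -1.382 -0.466 3.281
v -0.722 -1.29 2.857
v -1.379 -0.708 3.502
v -0.566 -1.406 3.12
v -1.223 -0.824 3.766
v -0.316 -1.352 3.325
v -0.973 -0.769 3.971
v -0.068 -1.149 3.393
v -0.725 -0.566 4.039
v 0.082 -0.874 3.299
v -0.575 -0.291 3.945
v -3.721 0.793 -2.681
v -3.157 1.617 -2.734
v -2.639 0.167 -0.919
v -3.451 1.741 -2.509
v -3.787 1.72 -2.311
v -4.112 1.558 -2.169
v -4.378 1.279 -2.105
v -4.543 0.927 -2.128
v -4.584 0.554 -2.236
v -4.493 0.218 -2.411
v -4.284 -0.031 -2.628
v -3.99 -0.154 -2.852
v -3.655 -0.134 -3.051
v -3.329 0.028 -3.193
v -3.064 0.307 -3.257
v -2.898 0.659 -3.233
v -2.858 1.032 -3.126
v -2.949 1.369 -2.95
v 0.658 0.472 0.518
v 1.558 0.712 0.13
v 1.202 -1.032 0.85
v 2.102 -0.792 0.462
v 1.797 -0.372 1.328
v 1.461 0.557 1.123
v 1.299 -0.877 -0.143
v 0.963 0.052 -0.348
v 1.955 -0.122 -0.278
v 2.262 0.191 0.631
v 0.498 -0.511 0.349
v 0.805 -0.198 1.258
v -2.069 -1.759 2.938
v -1.248 -1.585 3.29
v -1.351 -2.407 3.935
v -2.171 -2.581 3.582
v -1.63 -1.302 3.591
v -1.733 -2.124 4.235
v -2.179 -1.193 3.642
v -2.282 -2.016 4.286
v -2.687 -1.301 3.424
v -2.789 -2.123 4.068
v -2.958 -1.583 3.02
v -3.06 -2.406 3.665
v -2.889 -1.933 2.585
v -2.992 -2.755 3.23
v -2.507 -2.216 2.285
v -2.61 -3.038 2.929
v -1.958 -2.324 2.234
v -2.061 -3.147 2.878
v -1.451 -2.217 2.452
v -1.553 -3.039 3.096
v -1.18 -1.934 2.855
v -1.282 -2.757 3.5
f 2 4 1
f 5 2 1
f 1 4 3
f 3 5 1
f 2 8 4
f 6 2 5
f 6 8 2
f 4 8 3
f 7 5 3
f 3 8 7
f 7 6 5
f 8 6 7
f 10 9 13
f 10 13 11
f 11 13 14
f 11 14 12
f 13 9 15
f 13 15 14
f 14 15 16
f 14 16 12
f 15 9 17
f 15 17 16
f 16 17 18
f 16 18 12
f 17 9 19
f 17 19 18
f 18 19 20
f 18 20 12
f 19 9 21
f 19 21 20
f 20 21 22
f 20 22 12
f 21 9 23
f 21 23 22
f 22 23 24
f 22 24 12
f 23 9 25
f 23 25 24
f 24 25 26
f 24 26 12
f 25 9 27
f 25 27 26
f 26 27 28
f 26 28 12
f 27 9 29
f 27 29 28
f 28 29 30
f 28 30 12
f 29 9 10
f 29 10 30
f 30 10 11
f 30 11 12
f 32 31 34
f 32 34 33
f 34 31 35
f 34 35 33
f 35 31 36
f 35 36 33
f 36 31 37
f 36 37 33
f 37 31 38
f 37 38 33
f 38 31 39
f 38 39 33
f 39 31 40
f 39 40 33
f 40 31 41
f 40 41 33
f 41 31 42
f 41 42 33
f 42 31 43
f 42 43 33
f 43 31 44
f 43 44 33
f 44 31 45
f 44 45 33
f 45 31 46
f 45 46 33
f 46 31 47
f 46 47 33
f 47 31 48
f 47 48 33
f 48 31 32
f 48 32 33
f 49 60 54
f 49 54 50
f 49 50 56
f 49 56 59
f 49 59 60
f 50 54 58
f 54 60 53
f 60 59 51
f 59 56 55
f 56 50 57
f 52 58 53
f 52 53 51
f 52 51 55
f 52 55 57
f 52 57 58
f 53 58 54
f 51 53 60
f 55 51 59
f 57 55 56
f 58 57 50
f 62 61 65
f 62 65 63
f 63 65 66
f 63 66 64
f 65 61 67
f 65 67 66
f 66 67 68
f 66 68 64
f 67 61 69
f 67 69 68
f 68 69 70
f 68 70 64
f 69 61 71
f 69 71 70
f 70 71 72
f 70 72 64
f 71 61 73
f 71 73 72
f 72 73 74
f 72 74 64
f 73 61 75
f 73 75 74
f 74 75 76
f 74 76 64
f 75 61 77
f 75 77 76
f 76 77 78
f 76 78 64
f 77 61 79
f 77 79 78
f 78 79 80
f 78 80 64
f 79 61 81
f 79 81 80
f 80 81 82
f 80 82 64
f 81 61 62
f 81 62 82
f 82 62 63
f 82 63 64



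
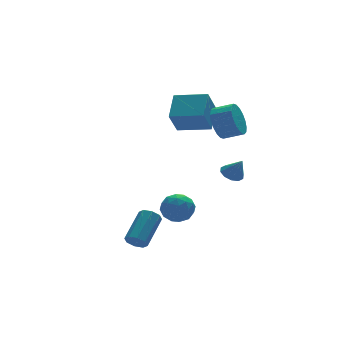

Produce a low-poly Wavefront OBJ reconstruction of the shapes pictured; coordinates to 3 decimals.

v 2.139 -0.962 3.048
v 2.702 -0.718 2.258
v 3.544 -1.354 2.663
v 2.981 -1.598 3.452
v 2.802 -0.4 2.553
v 3.643 -1.036 2.957
v 2.77 -0.193 2.945
v 3.611 -0.829 3.35
v 2.613 -0.138 3.358
v 3.455 -0.774 3.763
v 2.362 -0.246 3.709
v 3.204 -0.882 4.114
v 2.067 -0.496 3.93
v 2.909 -1.132 4.334
v 1.786 -0.839 3.975
v 2.628 -1.475 4.38
v 1.576 -1.206 3.837
v 2.418 -1.842 4.242
v 1.477 -1.524 3.543
v 2.318 -2.16 3.947
v 1.509 -1.731 3.15
v 2.35 -2.367 3.555
v 1.665 -1.786 2.737
v 2.507 -2.422 3.142
v 1.916 -1.678 2.386
v 2.758 -2.314 2.791
v 2.211 -1.428 2.166
v 3.053 -2.064 2.57
v 2.492 -1.085 2.12
v 3.334 -1.721 2.525
v -3.028 -2.373 -3.495
v -2.647 -2.367 -3.971
v -1.351 -1.281 -2.922
v -1.732 -1.287 -2.445
v -2.945 -2.007 -3.976
v -1.649 -0.921 -2.926
v -3.292 -1.862 -3.698
v -1.996 -0.776 -2.649
v -3.483 -2.016 -3.301
v -2.187 -0.93 -2.252
v -3.409 -2.379 -3.018
v -2.113 -1.293 -1.969
v -3.111 -2.739 -3.014
v -1.815 -1.653 -1.964
v -2.764 -2.884 -3.291
v -1.468 -1.798 -2.242
v -2.573 -2.73 -3.688
v -1.277 -1.644 -2.639
v 2.086 0.497 3.03
v 2.933 1.68 3.928
v 0.721 1.696 2.736
v 1.568 2.879 3.634
v 2.792 0.981 1.726
v 3.639 2.164 2.624
v 1.427 2.18 1.432
v 2.274 3.363 2.33
v -0.907 -1.529 -1.409
v -0.138 -1.798 -1.848
v -1.402 -2.942 -1.412
v -0.633 -3.211 -1.851
v -0.588 -2.925 -0.972
v -0.282 -2.052 -0.97
v -1.258 -2.688 -2.29
v -0.952 -1.815 -2.288
v -0.355 -2.514 -2.393
v 0.059 -2.661 -1.578
v -1.599 -2.079 -1.682
v -1.185 -2.226 -0.867
v -0.479 -1.539 -1.628
v -1.061 -3.201 -1.632
v -1.034 -3.033 -1.115
v -0.582 -3.191 -1.373
v -0.564 -1.689 -1.112
v -0.112 -1.847 -1.371
v -0.376 -2.509 -0.856
v -1.428 -2.893 -1.889
v -0.976 -3.051 -2.148
v -0.958 -1.549 -1.887
v -0.506 -1.707 -2.145
v -1.164 -2.231 -2.404
v -0.155 -2.118 -2.207
v -0.446 -2.949 -2.208
v -0.813 -2.641 -2.466
v -0.633 -2.128 -2.465
v 0.089 -2.204 -1.728
v -0.202 -3.035 -1.73
v -0.176 -2.867 -1.213
v 0.004 -2.354 -1.212
v -0.039 -2.625 -2.048
v -1.338 -1.705 -1.53
v -1.629 -2.536 -1.532
v -1.544 -2.386 -2.048
v -1.364 -1.873 -2.047
v -1.094 -1.791 -1.052
v -1.385 -2.622 -1.053
v -0.907 -2.612 -0.795
v -0.727 -2.099 -0.794
v -1.501 -2.115 -1.212
v 1.508 -3.705 0.889
v 2.114 -3.757 0.69
v 1.792 -4.215 1.891
v 2.076 -3.41 0.878
v 1.821 -3.176 1.069
v 1.447 -3.144 1.192
v 1.095 -3.326 1.199
v 0.902 -3.652 1.088
v 0.939 -3.999 0.901
v 1.194 -4.233 0.709
v 1.569 -4.265 0.586
v 1.92 -4.083 0.579
f 2 1 5
f 2 5 3
f 3 5 6
f 3 6 4
f 5 1 7
f 5 7 6
f 6 7 8
f 6 8 4
f 7 1 9
f 7 9 8
f 8 9 10
f 8 10 4
f 9 1 11
f 9 11 10
f 10 11 12
f 10 12 4
f 11 1 13
f 11 13 12
f 12 13 14
f 12 14 4
f 13 1 15
f 13 15 14
f 14 15 16
f 14 16 4
f 15 1 17
f 15 17 16
f 16 17 18
f 16 18 4
f 17 1 19
f 17 19 18
f 18 19 20
f 18 20 4
f 19 1 21
f 19 21 20
f 20 21 22
f 20 22 4
f 21 1 23
f 21 23 22
f 22 23 24
f 22 24 4
f 23 1 25
f 23 25 24
f 24 25 26
f 24 26 4
f 25 1 27
f 25 27 26
f 26 27 28
f 26 28 4
f 27 1 29
f 27 29 28
f 28 29 30
f 28 30 4
f 29 1 2
f 29 2 30
f 30 2 3
f 30 3 4
f 32 31 35
f 32 35 33
f 33 35 36
f 33 36 34
f 35 31 37
f 35 37 36
f 36 37 38
f 36 38 34
f 37 31 39
f 37 39 38
f 38 39 40
f 38 40 34
f 39 31 41
f 39 41 40
f 40 41 42
f 40 42 34
f 41 31 43
f 41 43 42
f 42 43 44
f 42 44 34
f 43 31 45
f 43 45 44
f 44 45 46
f 44 46 34
f 45 31 47
f 45 47 46
f 46 47 48
f 46 48 34
f 47 31 32
f 47 32 48
f 48 32 33
f 48 33 34
f 50 52 49
f 53 50 49
f 49 52 51
f 51 53 49
f 50 56 52
f 54 50 53
f 54 56 50
f 52 56 51
f 55 53 51
f 51 56 55
f 55 54 53
f 56 54 55
f 57 94 73
f 94 68 97
f 73 97 62
f 94 97 73
f 57 73 69
f 73 62 74
f 69 74 58
f 73 74 69
f 57 69 78
f 69 58 79
f 78 79 64
f 69 79 78
f 57 78 90
f 78 64 93
f 90 93 67
f 78 93 90
f 57 90 94
f 90 67 98
f 94 98 68
f 90 98 94
f 58 74 85
f 74 62 88
f 85 88 66
f 74 88 85
f 62 97 75
f 97 68 96
f 75 96 61
f 97 96 75
f 68 98 95
f 98 67 91
f 95 91 59
f 98 91 95
f 67 93 92
f 93 64 80
f 92 80 63
f 93 80 92
f 64 79 84
f 79 58 81
f 84 81 65
f 79 81 84
f 60 86 72
f 86 66 87
f 72 87 61
f 86 87 72
f 60 72 70
f 72 61 71
f 70 71 59
f 72 71 70
f 60 70 77
f 70 59 76
f 77 76 63
f 70 76 77
f 60 77 82
f 77 63 83
f 82 83 65
f 77 83 82
f 60 82 86
f 82 65 89
f 86 89 66
f 82 89 86
f 61 87 75
f 87 66 88
f 75 88 62
f 87 88 75
f 59 71 95
f 71 61 96
f 95 96 68
f 71 96 95
f 63 76 92
f 76 59 91
f 92 91 67
f 76 91 92
f 65 83 84
f 83 63 80
f 84 80 64
f 83 80 84
f 66 89 85
f 89 65 81
f 85 81 58
f 89 81 85
f 100 99 102
f 100 102 101
f 102 99 103
f 102 103 101
f 103 99 104
f 103 104 101
f 104 99 105
f 104 105 101
f 105 99 106
f 105 106 101
f 106 99 107
f 106 107 101
f 107 99 108
f 107 108 101
f 108 99 109
f 108 109 101
f 109 99 110
f 109 110 101
f 110 99 100
f 110 100 101



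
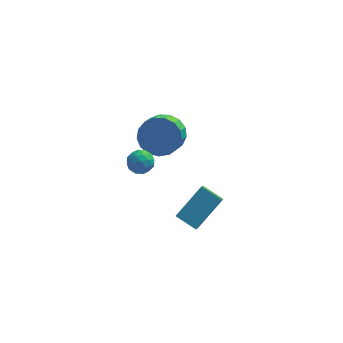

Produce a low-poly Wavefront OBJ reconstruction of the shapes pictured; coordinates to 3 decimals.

v 0.262 2.552 -1.463
v 1.298 2.283 -1.464
v 1.054 1.339 -0.799
v 0.018 1.608 -0.797
v 1.25 2.585 -1.053
v 1.006 1.641 -0.388
v 0.976 2.879 -0.736
v 0.732 1.936 -0.071
v 0.538 3.099 -0.585
v 0.294 2.155 0.08
v 0.037 3.193 -0.636
v -0.207 2.249 0.029
v -0.412 3.14 -0.876
v -0.656 2.196 -0.211
v -0.707 2.952 -1.25
v -0.951 2.009 -0.585
v -0.78 2.673 -1.673
v -1.024 1.73 -1.008
v -0.614 2.366 -2.048
v -0.858 1.423 -1.383
v -0.248 2.102 -2.289
v -0.492 1.158 -1.623
v 0.236 1.94 -2.34
v -0.009 0.997 -1.675
v 0.725 1.919 -2.191
v 0.481 0.975 -1.525
v 1.108 2.043 -1.874
v 0.864 1.099 -1.209
v 0.724 -1.378 -3.844
v 1.927 -0.348 -2.672
v 0.841 -0.505 -4.731
v 2.043 0.525 -3.559
v 1.637 -1.945 -4.281
v 2.839 -0.915 -3.109
v 1.753 -1.072 -5.168
v 2.956 -0.042 -3.996
v -0.726 -2.259 1.697
v -0.327 -2.559 2.132
v -1.333 -3.141 1.648
v -0.934 -3.441 2.083
v -1.319 -2.938 2.278
v -0.943 -2.393 2.308
v -0.717 -3.307 1.472
v -0.341 -2.762 1.502
v -0.321 -3.206 1.993
v -0.693 -2.978 2.491
v -0.967 -2.722 1.289
v -1.339 -2.494 1.787
v -0.473 -2.332 1.919
v -1.187 -3.368 1.861
v -1.413 -3.073 1.976
v -1.178 -3.249 2.232
v -0.836 -2.234 2.022
v -0.601 -2.41 2.278
v -1.184 -2.633 2.364
v -1.059 -3.29 1.502
v -0.824 -3.466 1.758
v -0.482 -2.451 1.548
v -0.247 -2.627 1.804
v -0.476 -3.067 1.416
v -0.235 -2.888 2.093
v -0.592 -3.407 2.064
v -0.464 -3.328 1.705
v -0.244 -3.008 1.722
v -0.453 -2.754 2.386
v -0.81 -3.272 2.357
v -1.036 -2.977 2.472
v -0.816 -2.657 2.489
v -0.45 -3.135 2.304
v -0.85 -2.428 1.423
v -1.207 -2.946 1.394
v -0.844 -3.043 1.291
v -0.624 -2.723 1.308
v -1.068 -2.293 1.716
v -1.425 -2.812 1.687
v -1.416 -2.692 2.058
v -1.196 -2.372 2.075
v -1.21 -2.565 1.476
f 2 1 5
f 2 5 3
f 3 5 6
f 3 6 4
f 5 1 7
f 5 7 6
f 6 7 8
f 6 8 4
f 7 1 9
f 7 9 8
f 8 9 10
f 8 10 4
f 9 1 11
f 9 11 10
f 10 11 12
f 10 12 4
f 11 1 13
f 11 13 12
f 12 13 14
f 12 14 4
f 13 1 15
f 13 15 14
f 14 15 16
f 14 16 4
f 15 1 17
f 15 17 16
f 16 17 18
f 16 18 4
f 17 1 19
f 17 19 18
f 18 19 20
f 18 20 4
f 19 1 21
f 19 21 20
f 20 21 22
f 20 22 4
f 21 1 23
f 21 23 22
f 22 23 24
f 22 24 4
f 23 1 25
f 23 25 24
f 24 25 26
f 24 26 4
f 25 1 27
f 25 27 26
f 26 27 28
f 26 28 4
f 27 1 2
f 27 2 28
f 28 2 3
f 28 3 4
f 30 32 29
f 33 30 29
f 29 32 31
f 31 33 29
f 30 36 32
f 34 30 33
f 34 36 30
f 32 36 31
f 35 33 31
f 31 36 35
f 35 34 33
f 36 34 35
f 37 74 53
f 74 48 77
f 53 77 42
f 74 77 53
f 37 53 49
f 53 42 54
f 49 54 38
f 53 54 49
f 37 49 58
f 49 38 59
f 58 59 44
f 49 59 58
f 37 58 70
f 58 44 73
f 70 73 47
f 58 73 70
f 37 70 74
f 70 47 78
f 74 78 48
f 70 78 74
f 38 54 65
f 54 42 68
f 65 68 46
f 54 68 65
f 42 77 55
f 77 48 76
f 55 76 41
f 77 76 55
f 48 78 75
f 78 47 71
f 75 71 39
f 78 71 75
f 47 73 72
f 73 44 60
f 72 60 43
f 73 60 72
f 44 59 64
f 59 38 61
f 64 61 45
f 59 61 64
f 40 66 52
f 66 46 67
f 52 67 41
f 66 67 52
f 40 52 50
f 52 41 51
f 50 51 39
f 52 51 50
f 40 50 57
f 50 39 56
f 57 56 43
f 50 56 57
f 40 57 62
f 57 43 63
f 62 63 45
f 57 63 62
f 40 62 66
f 62 45 69
f 66 69 46
f 62 69 66
f 41 67 55
f 67 46 68
f 55 68 42
f 67 68 55
f 39 51 75
f 51 41 76
f 75 76 48
f 51 76 75
f 43 56 72
f 56 39 71
f 72 71 47
f 56 71 72
f 45 63 64
f 63 43 60
f 64 60 44
f 63 60 64
f 46 69 65
f 69 45 61
f 65 61 38
f 69 61 65



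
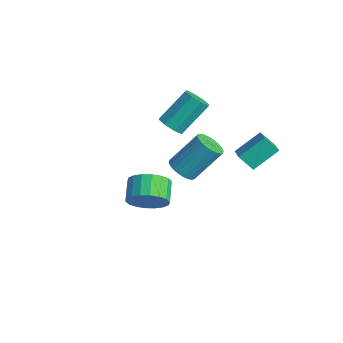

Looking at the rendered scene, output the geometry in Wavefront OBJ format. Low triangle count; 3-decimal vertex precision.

v 2.788 -2.338 0.355
v 3.391 -2.107 1.024
v 2.576 -1.571 1.574
v 1.972 -1.802 0.905
v 3.421 -1.79 0.76
v 2.606 -1.254 1.31
v 3.326 -1.582 0.415
v 2.51 -1.046 0.965
v 3.124 -1.523 0.059
v 2.309 -0.987 0.609
v 2.855 -1.626 -0.239
v 2.04 -1.09 0.311
v 2.573 -1.869 -0.419
v 1.758 -1.333 0.131
v 2.334 -2.206 -0.446
v 1.519 -1.67 0.104
v 2.184 -2.569 -0.314
v 1.369 -2.033 0.236
v 2.154 -2.886 -0.05
v 1.339 -2.35 0.5
v 2.25 -3.094 0.295
v 1.434 -2.558 0.845
v 2.451 -3.153 0.651
v 1.636 -2.617 1.201
v 2.72 -3.05 0.949
v 1.905 -2.514 1.499
v 3.002 -2.807 1.129
v 2.187 -2.271 1.679
v 3.241 -2.47 1.156
v 2.426 -1.934 1.706
v -2.519 1.676 0.169
v -1.861 1.506 0.336
v -1.863 2.874 1.739
v -2.521 3.044 1.571
v -1.885 1.889 -0.038
v -1.887 3.257 1.365
v -2.28 2.147 -0.291
v -2.283 3.516 1.112
v -2.816 2.129 -0.274
v -2.818 3.498 1.129
v -3.177 1.846 0.001
v -3.179 3.214 1.404
v -3.153 1.463 0.375
v -3.155 2.831 1.778
v -2.757 1.204 0.628
v -2.76 2.573 2.031
v -2.222 1.222 0.611
v -2.224 2.591 2.014
v 1.735 2.474 1.041
v 1.845 3.664 1.914
v 2.193 2.938 0.351
v 2.303 4.128 1.224
v 2.617 2.132 1.396
v 2.727 3.322 2.269
v 3.075 2.596 0.706
v 3.185 3.786 1.579
v -1.893 1.903 -2.518
v -1.342 2.242 -2.917
v -0.997 3.516 -1.362
v -1.547 3.177 -0.962
v -1.579 2.403 -2.997
v -1.233 3.677 -1.441
v -1.863 2.487 -3.003
v -1.518 3.761 -1.448
v -2.151 2.483 -2.935
v -1.806 3.757 -1.38
v -2.401 2.39 -2.804
v -2.055 3.664 -1.249
v -2.573 2.223 -2.629
v -2.227 3.498 -1.074
v -2.641 2.008 -2.437
v -2.296 3.282 -0.882
v -2.596 1.776 -2.258
v -2.25 3.05 -0.703
v -2.443 1.564 -2.118
v -2.098 2.838 -0.563
v -2.207 1.403 -2.039
v -1.861 2.677 -0.483
v -1.922 1.319 -2.032
v -1.577 2.593 -0.477
v -1.634 1.323 -2.1
v -1.289 2.597 -0.545
v -1.385 1.416 -2.231
v -1.039 2.69 -0.676
v -1.213 1.582 -2.406
v -0.867 2.857 -0.851
v -1.144 1.798 -2.598
v -0.799 3.072 -1.043
v -1.19 2.03 -2.777
v -0.844 3.304 -1.222
f 2 1 5
f 2 5 3
f 3 5 6
f 3 6 4
f 5 1 7
f 5 7 6
f 6 7 8
f 6 8 4
f 7 1 9
f 7 9 8
f 8 9 10
f 8 10 4
f 9 1 11
f 9 11 10
f 10 11 12
f 10 12 4
f 11 1 13
f 11 13 12
f 12 13 14
f 12 14 4
f 13 1 15
f 13 15 14
f 14 15 16
f 14 16 4
f 15 1 17
f 15 17 16
f 16 17 18
f 16 18 4
f 17 1 19
f 17 19 18
f 18 19 20
f 18 20 4
f 19 1 21
f 19 21 20
f 20 21 22
f 20 22 4
f 21 1 23
f 21 23 22
f 22 23 24
f 22 24 4
f 23 1 25
f 23 25 24
f 24 25 26
f 24 26 4
f 25 1 27
f 25 27 26
f 26 27 28
f 26 28 4
f 27 1 29
f 27 29 28
f 28 29 30
f 28 30 4
f 29 1 2
f 29 2 30
f 30 2 3
f 30 3 4
f 32 31 35
f 32 35 33
f 33 35 36
f 33 36 34
f 35 31 37
f 35 37 36
f 36 37 38
f 36 38 34
f 37 31 39
f 37 39 38
f 38 39 40
f 38 40 34
f 39 31 41
f 39 41 40
f 40 41 42
f 40 42 34
f 41 31 43
f 41 43 42
f 42 43 44
f 42 44 34
f 43 31 45
f 43 45 44
f 44 45 46
f 44 46 34
f 45 31 47
f 45 47 46
f 46 47 48
f 46 48 34
f 47 31 32
f 47 32 48
f 48 32 33
f 48 33 34
f 50 52 49
f 53 50 49
f 49 52 51
f 51 53 49
f 50 56 52
f 54 50 53
f 54 56 50
f 52 56 51
f 55 53 51
f 51 56 55
f 55 54 53
f 56 54 55
f 58 57 61
f 58 61 59
f 59 61 62
f 59 62 60
f 61 57 63
f 61 63 62
f 62 63 64
f 62 64 60
f 63 57 65
f 63 65 64
f 64 65 66
f 64 66 60
f 65 57 67
f 65 67 66
f 66 67 68
f 66 68 60
f 67 57 69
f 67 69 68
f 68 69 70
f 68 70 60
f 69 57 71
f 69 71 70
f 70 71 72
f 70 72 60
f 71 57 73
f 71 73 72
f 72 73 74
f 72 74 60
f 73 57 75
f 73 75 74
f 74 75 76
f 74 76 60
f 75 57 77
f 75 77 76
f 76 77 78
f 76 78 60
f 77 57 79
f 77 79 78
f 78 79 80
f 78 80 60
f 79 57 81
f 79 81 80
f 80 81 82
f 80 82 60
f 81 57 83
f 81 83 82
f 82 83 84
f 82 84 60
f 83 57 85
f 83 85 84
f 84 85 86
f 84 86 60
f 85 57 87
f 85 87 86
f 86 87 88
f 86 88 60
f 87 57 89
f 87 89 88
f 88 89 90
f 88 90 60
f 89 57 58
f 89 58 90
f 90 58 59
f 90 59 60



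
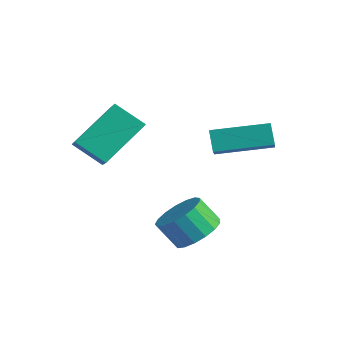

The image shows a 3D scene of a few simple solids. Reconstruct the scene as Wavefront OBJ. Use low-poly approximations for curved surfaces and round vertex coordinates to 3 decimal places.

v 0.217 -0.664 -1.139
v -0.718 -1.096 -0.43
v 0.324 0.907 -0.04
v -0.611 0.475 0.668
v 1.011 -1.215 -0.428
v 0.076 -1.647 0.28
v 1.118 0.356 0.67
v 0.183 -0.076 1.379
v 3.479 0.306 -3.163
v 4.168 -0.046 -2.788
v 3.57 -0.338 -1.963
v 2.881 0.014 -2.337
v 4.169 0.342 -2.65
v 3.571 0.05 -1.825
v 4.011 0.722 -2.63
v 3.413 0.43 -1.805
v 3.731 1.006 -2.732
v 3.133 0.714 -1.907
v 3.394 1.13 -2.932
v 2.796 0.838 -2.107
v 3.076 1.066 -3.185
v 2.478 0.773 -2.36
v 2.85 0.827 -3.433
v 2.253 0.535 -2.608
v 2.769 0.469 -3.619
v 2.171 0.177 -2.794
v 2.85 0.074 -3.701
v 2.252 -0.219 -2.876
v 3.075 -0.268 -3.659
v 2.477 -0.561 -2.834
v 3.393 -0.479 -3.503
v 2.795 -0.771 -2.678
v 3.73 -0.509 -3.269
v 3.132 -0.802 -2.444
v 4.01 -0.353 -3.011
v 3.412 -0.645 -2.186
v 2.687 1.787 -0.604
v 2.242 2.057 0.042
v 3.939 3.189 -0.329
v 3.494 3.459 0.318
v 3.246 1.161 0.042
v 2.801 1.431 0.689
v 4.498 2.563 0.318
v 4.053 2.833 0.964
f 2 4 1
f 5 2 1
f 1 4 3
f 3 5 1
f 2 8 4
f 6 2 5
f 6 8 2
f 4 8 3
f 7 5 3
f 3 8 7
f 7 6 5
f 8 6 7
f 10 9 13
f 10 13 11
f 11 13 14
f 11 14 12
f 13 9 15
f 13 15 14
f 14 15 16
f 14 16 12
f 15 9 17
f 15 17 16
f 16 17 18
f 16 18 12
f 17 9 19
f 17 19 18
f 18 19 20
f 18 20 12
f 19 9 21
f 19 21 20
f 20 21 22
f 20 22 12
f 21 9 23
f 21 23 22
f 22 23 24
f 22 24 12
f 23 9 25
f 23 25 24
f 24 25 26
f 24 26 12
f 25 9 27
f 25 27 26
f 26 27 28
f 26 28 12
f 27 9 29
f 27 29 28
f 28 29 30
f 28 30 12
f 29 9 31
f 29 31 30
f 30 31 32
f 30 32 12
f 31 9 33
f 31 33 32
f 32 33 34
f 32 34 12
f 33 9 35
f 33 35 34
f 34 35 36
f 34 36 12
f 35 9 10
f 35 10 36
f 36 10 11
f 36 11 12
f 38 40 37
f 41 38 37
f 37 40 39
f 39 41 37
f 38 44 40
f 42 38 41
f 42 44 38
f 40 44 39
f 43 41 39
f 39 44 43
f 43 42 41
f 44 42 43



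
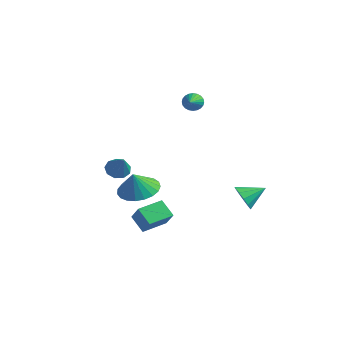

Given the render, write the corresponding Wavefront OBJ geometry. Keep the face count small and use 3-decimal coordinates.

v -2.739 -1.523 -4.052
v -3.564 -1.456 -3.358
v -2.476 -0.191 -3.867
v -3.301 -0.125 -3.172
v -1.999 -1.795 -3.148
v -2.824 -1.729 -2.453
v -1.736 -0.464 -2.962
v -2.561 -0.397 -2.268
v -2.946 -2.919 0.625
v -2.477 -3.002 0.212
v -2.114 -3.341 1.655
v -2.466 -2.6 0.368
v -2.68 -2.348 0.644
v -3.018 -2.362 0.911
v -3.322 -2.637 1.044
v -3.45 -3.044 0.981
v -3.342 -3.392 0.751
v -3.049 -3.518 0.462
v -2.707 -3.364 0.249
v -0.333 2.882 -2.542
v 0.06 3.025 -3.212
v 0.273 3.858 -1.978
v -0.312 3.268 -3.231
v -0.691 3.388 -3.032
v -0.957 3.348 -2.677
v -1.025 3.16 -2.279
v -0.873 2.884 -1.965
v -0.55 2.607 -1.834
v -0.158 2.418 -1.928
v 0.178 2.376 -2.217
v 0.352 2.495 -2.609
v 0.308 2.737 -2.98
v -3.629 -0.889 -1.691
v -2.714 -1.407 -1.888
v -3.611 -1.291 -0.549
v -2.568 -1.01 -1.75
v -2.605 -0.592 -1.603
v -2.82 -0.225 -1.47
v -3.174 0.026 -1.376
v -3.607 0.12 -1.336
v -4.044 0.039 -1.358
v -4.409 -0.203 -1.437
v -4.64 -0.563 -1.56
v -4.695 -0.98 -1.705
v -4.567 -1.381 -1.848
v -4.276 -1.697 -1.964
v -3.873 -1.873 -2.033
v -3.428 -1.88 -2.042
v -3.018 -1.715 -1.991
v -2.932 2.124 3.403
v -2.637 2.107 2.951
v -2.348 1.276 3.817
v -2.525 2.242 3.069
v -2.475 2.358 3.237
v -2.495 2.439 3.43
v -2.581 2.472 3.62
v -2.721 2.452 3.776
v -2.893 2.382 3.876
v -3.071 2.273 3.903
v -3.228 2.141 3.855
v -3.34 2.006 3.737
v -3.39 1.89 3.569
v -3.37 1.809 3.376
v -3.284 1.776 3.186
v -3.144 1.796 3.03
v -2.972 1.866 2.93
v -2.794 1.975 2.903
f 2 4 1
f 5 2 1
f 1 4 3
f 3 5 1
f 2 8 4
f 6 2 5
f 6 8 2
f 4 8 3
f 7 5 3
f 3 8 7
f 7 6 5
f 8 6 7
f 10 9 12
f 10 12 11
f 12 9 13
f 12 13 11
f 13 9 14
f 13 14 11
f 14 9 15
f 14 15 11
f 15 9 16
f 15 16 11
f 16 9 17
f 16 17 11
f 17 9 18
f 17 18 11
f 18 9 19
f 18 19 11
f 19 9 10
f 19 10 11
f 21 20 23
f 21 23 22
f 23 20 24
f 23 24 22
f 24 20 25
f 24 25 22
f 25 20 26
f 25 26 22
f 26 20 27
f 26 27 22
f 27 20 28
f 27 28 22
f 28 20 29
f 28 29 22
f 29 20 30
f 29 30 22
f 30 20 31
f 30 31 22
f 31 20 32
f 31 32 22
f 32 20 21
f 32 21 22
f 34 33 36
f 34 36 35
f 36 33 37
f 36 37 35
f 37 33 38
f 37 38 35
f 38 33 39
f 38 39 35
f 39 33 40
f 39 40 35
f 40 33 41
f 40 41 35
f 41 33 42
f 41 42 35
f 42 33 43
f 42 43 35
f 43 33 44
f 43 44 35
f 44 33 45
f 44 45 35
f 45 33 46
f 45 46 35
f 46 33 47
f 46 47 35
f 47 33 48
f 47 48 35
f 48 33 49
f 48 49 35
f 49 33 34
f 49 34 35
f 51 50 53
f 51 53 52
f 53 50 54
f 53 54 52
f 54 50 55
f 54 55 52
f 55 50 56
f 55 56 52
f 56 50 57
f 56 57 52
f 57 50 58
f 57 58 52
f 58 50 59
f 58 59 52
f 59 50 60
f 59 60 52
f 60 50 61
f 60 61 52
f 61 50 62
f 61 62 52
f 62 50 63
f 62 63 52
f 63 50 64
f 63 64 52
f 64 50 65
f 64 65 52
f 65 50 66
f 65 66 52
f 66 50 67
f 66 67 52
f 67 50 51
f 67 51 52



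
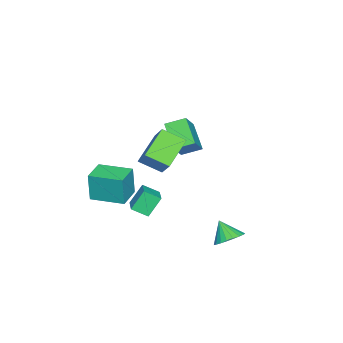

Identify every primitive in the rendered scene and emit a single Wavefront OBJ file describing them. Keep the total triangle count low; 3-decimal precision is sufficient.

v -4.344 -2.093 0.099
v -2.866 -1.944 1.496
v -4.904 -0.959 0.57
v -3.425 -0.809 1.967
v -3.255 -1.031 -1.167
v -1.776 -0.881 0.23
v -3.814 0.104 -0.696
v -2.336 0.253 0.701
v -0.322 -4.927 -3.292
v -0.295 -5.011 -1.303
v -0.462 -2.774 -3.199
v -0.434 -2.858 -1.211
v 1.294 -4.822 -3.309
v 1.322 -4.906 -1.321
v 1.155 -2.669 -3.217
v 1.182 -2.753 -1.228
v 1.009 3.849 -4.491
v 1.617 4.345 -3.904
v 0.611 3.031 -3.389
v 1.272 4.559 -3.869
v 0.882 4.651 -3.942
v 0.514 4.604 -4.11
v 0.231 4.427 -4.344
v 0.083 4.149 -4.603
v 0.095 3.82 -4.843
v 0.265 3.496 -5.022
v 0.564 3.233 -5.11
v 0.94 3.077 -5.09
v 1.328 3.054 -4.967
v 1.66 3.169 -4.762
v 1.88 3.401 -4.509
v 1.95 3.711 -4.254
v 1.857 4.045 -4.04
v 1.192 -2.316 -2.983
v 0.501 -1.817 -1.748
v 0.869 -1.377 -3.542
v 0.178 -0.878 -2.308
v 2.462 -1.622 -2.552
v 1.771 -1.123 -1.318
v 2.139 -0.683 -3.112
v 1.448 -0.184 -1.877
v 0.672 0.555 2.22
v 0.958 -0.801 2.935
v 1.647 1.455 3.538
v 1.932 0.099 4.253
v 2.448 0.321 1.067
v 2.733 -1.035 1.782
v 3.422 1.221 2.385
v 3.708 -0.135 3.1
f 2 4 1
f 5 2 1
f 1 4 3
f 3 5 1
f 2 8 4
f 6 2 5
f 6 8 2
f 4 8 3
f 7 5 3
f 3 8 7
f 7 6 5
f 8 6 7
f 10 12 9
f 13 10 9
f 9 12 11
f 11 13 9
f 10 16 12
f 14 10 13
f 14 16 10
f 12 16 11
f 15 13 11
f 11 16 15
f 15 14 13
f 16 14 15
f 18 17 20
f 18 20 19
f 20 17 21
f 20 21 19
f 21 17 22
f 21 22 19
f 22 17 23
f 22 23 19
f 23 17 24
f 23 24 19
f 24 17 25
f 24 25 19
f 25 17 26
f 25 26 19
f 26 17 27
f 26 27 19
f 27 17 28
f 27 28 19
f 28 17 29
f 28 29 19
f 29 17 30
f 29 30 19
f 30 17 31
f 30 31 19
f 31 17 32
f 31 32 19
f 32 17 33
f 32 33 19
f 33 17 18
f 33 18 19
f 35 37 34
f 38 35 34
f 34 37 36
f 36 38 34
f 35 41 37
f 39 35 38
f 39 41 35
f 37 41 36
f 40 38 36
f 36 41 40
f 40 39 38
f 41 39 40
f 43 45 42
f 46 43 42
f 42 45 44
f 44 46 42
f 43 49 45
f 47 43 46
f 47 49 43
f 45 49 44
f 48 46 44
f 44 49 48
f 48 47 46
f 49 47 48



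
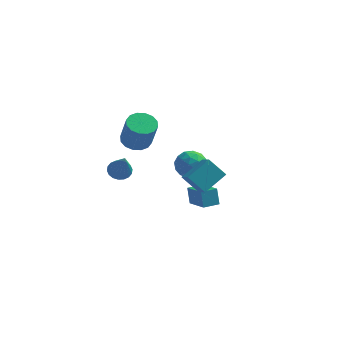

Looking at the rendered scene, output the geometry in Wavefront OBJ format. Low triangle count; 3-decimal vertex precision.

v -0.708 -0.414 2.761
v 0.154 -0.343 2.549
v 0.629 -0.915 4.286
v -0.232 -0.986 4.499
v 0.038 0.07 2.716
v 0.513 -0.502 4.454
v -0.278 0.353 2.896
v 0.198 -0.218 4.634
v -0.709 0.431 3.04
v -0.233 -0.141 4.777
v -1.139 0.283 3.109
v -0.664 -0.289 4.846
v -1.454 -0.053 3.084
v -0.979 -0.625 4.822
v -1.569 -0.485 2.974
v -1.094 -1.057 4.711
v -1.453 -0.898 2.806
v -0.978 -1.47 4.544
v -1.138 -1.182 2.626
v -0.662 -1.753 4.364
v -0.707 -1.259 2.483
v -0.231 -1.831 4.22
v -0.276 -1.111 2.414
v 0.199 -1.683 4.151
v 0.039 -0.775 2.438
v 0.514 -1.347 4.176
v 0.703 4.371 -2.112
v 1.511 4.367 -2.751
v 1.589 3.513 -0.989
v 2.397 3.509 -1.628
v 2.092 4.39 -1.189
v 1.545 4.92 -1.883
v 1.555 2.96 -1.857
v 1.008 3.49 -2.551
v 2.038 3.495 -2.594
v 2.369 4.379 -2.181
v 0.731 3.501 -1.559
v 1.062 4.385 -1.146
v 1.03 4.444 -2.53
v 2.07 3.436 -1.21
v 1.891 3.954 -0.951
v 2.366 3.952 -1.328
v 1.049 4.769 -2.02
v 1.524 4.767 -2.396
v 1.865 4.781 -1.477
v 1.576 3.113 -1.344
v 2.051 3.111 -1.72
v 0.734 3.928 -2.412
v 1.209 3.926 -2.789
v 1.235 3.099 -2.263
v 1.814 3.929 -2.814
v 2.334 3.425 -2.154
v 1.84 3.102 -2.288
v 1.518 3.414 -2.696
v 2.009 4.449 -2.571
v 2.529 3.945 -1.911
v 2.35 4.462 -1.653
v 2.028 4.774 -2.06
v 2.318 3.936 -2.479
v 0.571 3.935 -1.829
v 1.091 3.431 -1.169
v 1.072 3.106 -1.68
v 0.75 3.418 -2.087
v 0.766 4.455 -1.586
v 1.286 3.951 -0.926
v 1.582 4.466 -1.044
v 1.26 4.778 -1.452
v 0.782 3.944 -1.261
v 2.471 -1.967 1.131
v 3.427 -0.819 1.92
v 1.968 -1.117 0.504
v 2.925 0.031 1.293
v 3.455 -2.111 0.147
v 4.412 -0.963 0.936
v 2.953 -1.261 -0.48
v 3.909 -0.113 0.309
v 1.79 2.37 -4.117
v 1.58 2.722 -3.074
v 2.591 3.016 -4.173
v 2.381 3.368 -3.131
v 2.799 1.172 -3.509
v 2.589 1.524 -2.467
v 3.6 1.818 -3.566
v 3.39 2.17 -2.523
v -0.961 -3.381 2.218
v -0.411 -3.638 1.891
v -0.439 -4.379 3.882
v -0.303 -3.378 2.013
v -0.325 -3.118 2.175
v -0.473 -2.911 2.347
v -0.718 -2.796 2.492
v -1.011 -2.798 2.583
v -1.294 -2.914 2.602
v -1.512 -3.124 2.545
v -1.62 -3.384 2.423
v -1.598 -3.643 2.26
v -1.45 -3.851 2.089
v -1.205 -3.965 1.944
v -0.912 -3.964 1.852
v -0.628 -3.847 1.833
f 2 1 5
f 2 5 3
f 3 5 6
f 3 6 4
f 5 1 7
f 5 7 6
f 6 7 8
f 6 8 4
f 7 1 9
f 7 9 8
f 8 9 10
f 8 10 4
f 9 1 11
f 9 11 10
f 10 11 12
f 10 12 4
f 11 1 13
f 11 13 12
f 12 13 14
f 12 14 4
f 13 1 15
f 13 15 14
f 14 15 16
f 14 16 4
f 15 1 17
f 15 17 16
f 16 17 18
f 16 18 4
f 17 1 19
f 17 19 18
f 18 19 20
f 18 20 4
f 19 1 21
f 19 21 20
f 20 21 22
f 20 22 4
f 21 1 23
f 21 23 22
f 22 23 24
f 22 24 4
f 23 1 25
f 23 25 24
f 24 25 26
f 24 26 4
f 25 1 2
f 25 2 26
f 26 2 3
f 26 3 4
f 27 64 43
f 64 38 67
f 43 67 32
f 64 67 43
f 27 43 39
f 43 32 44
f 39 44 28
f 43 44 39
f 27 39 48
f 39 28 49
f 48 49 34
f 39 49 48
f 27 48 60
f 48 34 63
f 60 63 37
f 48 63 60
f 27 60 64
f 60 37 68
f 64 68 38
f 60 68 64
f 28 44 55
f 44 32 58
f 55 58 36
f 44 58 55
f 32 67 45
f 67 38 66
f 45 66 31
f 67 66 45
f 38 68 65
f 68 37 61
f 65 61 29
f 68 61 65
f 37 63 62
f 63 34 50
f 62 50 33
f 63 50 62
f 34 49 54
f 49 28 51
f 54 51 35
f 49 51 54
f 30 56 42
f 56 36 57
f 42 57 31
f 56 57 42
f 30 42 40
f 42 31 41
f 40 41 29
f 42 41 40
f 30 40 47
f 40 29 46
f 47 46 33
f 40 46 47
f 30 47 52
f 47 33 53
f 52 53 35
f 47 53 52
f 30 52 56
f 52 35 59
f 56 59 36
f 52 59 56
f 31 57 45
f 57 36 58
f 45 58 32
f 57 58 45
f 29 41 65
f 41 31 66
f 65 66 38
f 41 66 65
f 33 46 62
f 46 29 61
f 62 61 37
f 46 61 62
f 35 53 54
f 53 33 50
f 54 50 34
f 53 50 54
f 36 59 55
f 59 35 51
f 55 51 28
f 59 51 55
f 70 72 69
f 73 70 69
f 69 72 71
f 71 73 69
f 70 76 72
f 74 70 73
f 74 76 70
f 72 76 71
f 75 73 71
f 71 76 75
f 75 74 73
f 76 74 75
f 78 80 77
f 81 78 77
f 77 80 79
f 79 81 77
f 78 84 80
f 82 78 81
f 82 84 78
f 80 84 79
f 83 81 79
f 79 84 83
f 83 82 81
f 84 82 83
f 86 85 88
f 86 88 87
f 88 85 89
f 88 89 87
f 89 85 90
f 89 90 87
f 90 85 91
f 90 91 87
f 91 85 92
f 91 92 87
f 92 85 93
f 92 93 87
f 93 85 94
f 93 94 87
f 94 85 95
f 94 95 87
f 95 85 96
f 95 96 87
f 96 85 97
f 96 97 87
f 97 85 98
f 97 98 87
f 98 85 99
f 98 99 87
f 99 85 100
f 99 100 87
f 100 85 86
f 100 86 87

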